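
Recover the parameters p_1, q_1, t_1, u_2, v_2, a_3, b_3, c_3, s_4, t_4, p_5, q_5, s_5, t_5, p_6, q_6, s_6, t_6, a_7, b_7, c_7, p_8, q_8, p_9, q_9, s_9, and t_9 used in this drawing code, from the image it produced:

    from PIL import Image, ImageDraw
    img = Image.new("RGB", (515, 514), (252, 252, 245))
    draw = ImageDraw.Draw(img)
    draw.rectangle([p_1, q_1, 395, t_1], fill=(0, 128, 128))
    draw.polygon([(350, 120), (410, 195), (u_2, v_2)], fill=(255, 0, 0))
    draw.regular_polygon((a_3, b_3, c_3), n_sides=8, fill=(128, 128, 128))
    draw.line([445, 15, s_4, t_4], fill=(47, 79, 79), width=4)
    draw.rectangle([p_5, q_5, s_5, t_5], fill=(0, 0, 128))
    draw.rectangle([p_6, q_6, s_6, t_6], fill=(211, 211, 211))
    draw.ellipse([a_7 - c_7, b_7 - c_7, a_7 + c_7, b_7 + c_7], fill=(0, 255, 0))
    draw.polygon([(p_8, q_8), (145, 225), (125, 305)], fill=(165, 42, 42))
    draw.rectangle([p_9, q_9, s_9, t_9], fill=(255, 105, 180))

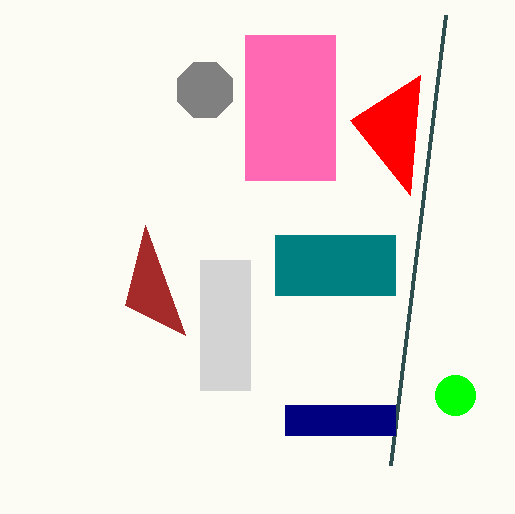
p_1 = 275; q_1 = 235; t_1 = 295; u_2 = 420; v_2 = 75; a_3 = 205; b_3 = 90; c_3 = 30; s_4 = 390; t_4 = 465; p_5 = 285; q_5 = 405; s_5 = 395; t_5 = 435; p_6 = 200; q_6 = 260; s_6 = 250; t_6 = 390; a_7 = 455; b_7 = 395; c_7 = 20; p_8 = 185; q_8 = 335; p_9 = 245; q_9 = 35; s_9 = 335; t_9 = 180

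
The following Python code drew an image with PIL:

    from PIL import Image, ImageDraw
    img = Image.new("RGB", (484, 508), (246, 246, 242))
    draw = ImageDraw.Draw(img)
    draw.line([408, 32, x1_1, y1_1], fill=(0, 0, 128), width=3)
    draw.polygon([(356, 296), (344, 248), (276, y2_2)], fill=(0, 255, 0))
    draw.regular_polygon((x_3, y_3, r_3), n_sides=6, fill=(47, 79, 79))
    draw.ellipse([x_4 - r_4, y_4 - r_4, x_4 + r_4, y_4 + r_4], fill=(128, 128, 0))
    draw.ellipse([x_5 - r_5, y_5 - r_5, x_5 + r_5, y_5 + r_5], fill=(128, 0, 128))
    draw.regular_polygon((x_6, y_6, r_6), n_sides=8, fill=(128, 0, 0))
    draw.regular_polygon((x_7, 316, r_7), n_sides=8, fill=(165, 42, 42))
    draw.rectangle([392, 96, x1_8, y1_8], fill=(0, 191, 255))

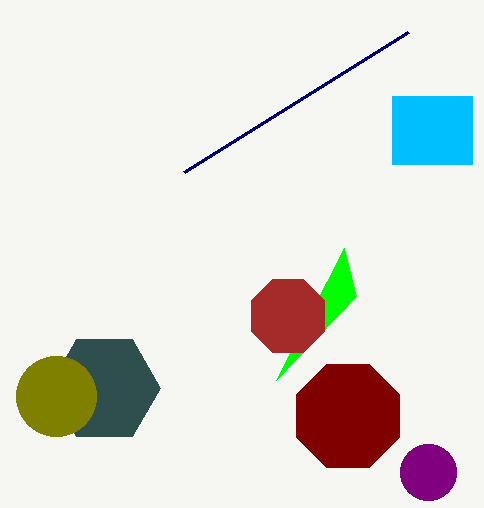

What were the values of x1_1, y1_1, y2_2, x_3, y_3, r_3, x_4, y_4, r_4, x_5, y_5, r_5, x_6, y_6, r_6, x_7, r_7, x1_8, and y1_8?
x1_1 = 184
y1_1 = 172
y2_2 = 380
x_3 = 104
y_3 = 388
r_3 = 56
x_4 = 56
y_4 = 396
r_4 = 40
x_5 = 428
y_5 = 472
r_5 = 28
x_6 = 348
y_6 = 416
r_6 = 56
x_7 = 288
r_7 = 40
x1_8 = 472
y1_8 = 164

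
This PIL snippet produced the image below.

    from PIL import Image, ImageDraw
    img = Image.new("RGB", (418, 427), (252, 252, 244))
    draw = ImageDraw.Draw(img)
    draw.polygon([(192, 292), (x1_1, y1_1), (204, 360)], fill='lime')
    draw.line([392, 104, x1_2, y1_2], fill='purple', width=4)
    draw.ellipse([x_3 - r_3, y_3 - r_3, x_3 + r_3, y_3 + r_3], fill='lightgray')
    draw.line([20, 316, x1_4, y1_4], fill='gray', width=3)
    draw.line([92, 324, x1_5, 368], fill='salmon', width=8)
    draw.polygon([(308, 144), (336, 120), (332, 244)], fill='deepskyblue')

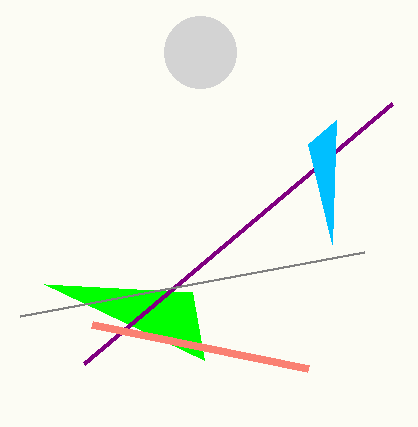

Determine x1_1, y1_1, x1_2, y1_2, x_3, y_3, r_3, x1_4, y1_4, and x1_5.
x1_1 = 44
y1_1 = 284
x1_2 = 84
y1_2 = 364
x_3 = 200
y_3 = 52
r_3 = 36
x1_4 = 364
y1_4 = 252
x1_5 = 308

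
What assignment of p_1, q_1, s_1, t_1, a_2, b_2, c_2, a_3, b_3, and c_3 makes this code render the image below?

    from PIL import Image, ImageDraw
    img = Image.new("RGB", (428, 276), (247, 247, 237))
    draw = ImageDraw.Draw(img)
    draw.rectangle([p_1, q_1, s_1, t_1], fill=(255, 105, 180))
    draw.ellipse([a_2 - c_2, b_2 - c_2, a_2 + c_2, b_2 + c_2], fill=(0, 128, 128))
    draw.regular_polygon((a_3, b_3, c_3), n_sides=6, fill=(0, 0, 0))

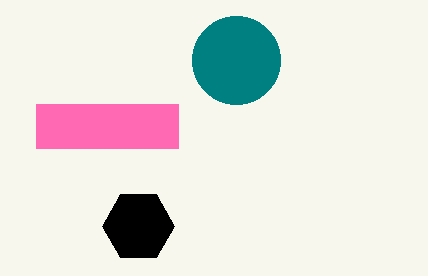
p_1 = 36, q_1 = 104, s_1 = 178, t_1 = 148, a_2 = 236, b_2 = 60, c_2 = 44, a_3 = 138, b_3 = 226, c_3 = 36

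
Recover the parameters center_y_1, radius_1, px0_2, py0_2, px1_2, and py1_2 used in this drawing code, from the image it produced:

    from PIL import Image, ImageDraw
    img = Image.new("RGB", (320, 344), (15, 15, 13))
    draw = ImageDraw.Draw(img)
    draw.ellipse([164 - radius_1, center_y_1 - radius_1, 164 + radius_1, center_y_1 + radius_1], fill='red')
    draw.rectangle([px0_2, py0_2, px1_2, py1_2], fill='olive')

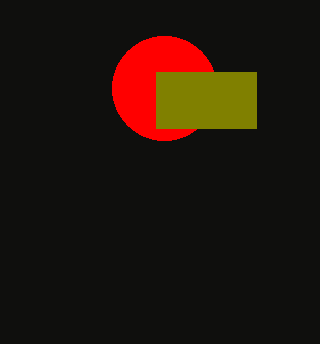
center_y_1 = 88; radius_1 = 52; px0_2 = 156; py0_2 = 72; px1_2 = 256; py1_2 = 128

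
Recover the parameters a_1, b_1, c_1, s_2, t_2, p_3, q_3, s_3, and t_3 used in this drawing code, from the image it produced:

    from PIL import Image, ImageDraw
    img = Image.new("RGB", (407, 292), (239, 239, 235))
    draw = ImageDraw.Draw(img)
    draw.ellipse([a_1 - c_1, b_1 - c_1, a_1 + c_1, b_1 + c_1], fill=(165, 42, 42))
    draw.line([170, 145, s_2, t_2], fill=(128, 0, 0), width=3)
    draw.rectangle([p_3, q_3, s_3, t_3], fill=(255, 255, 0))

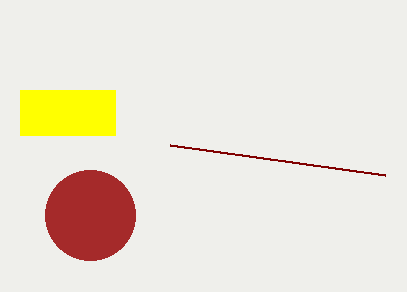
a_1 = 90
b_1 = 215
c_1 = 45
s_2 = 385
t_2 = 175
p_3 = 20
q_3 = 90
s_3 = 115
t_3 = 135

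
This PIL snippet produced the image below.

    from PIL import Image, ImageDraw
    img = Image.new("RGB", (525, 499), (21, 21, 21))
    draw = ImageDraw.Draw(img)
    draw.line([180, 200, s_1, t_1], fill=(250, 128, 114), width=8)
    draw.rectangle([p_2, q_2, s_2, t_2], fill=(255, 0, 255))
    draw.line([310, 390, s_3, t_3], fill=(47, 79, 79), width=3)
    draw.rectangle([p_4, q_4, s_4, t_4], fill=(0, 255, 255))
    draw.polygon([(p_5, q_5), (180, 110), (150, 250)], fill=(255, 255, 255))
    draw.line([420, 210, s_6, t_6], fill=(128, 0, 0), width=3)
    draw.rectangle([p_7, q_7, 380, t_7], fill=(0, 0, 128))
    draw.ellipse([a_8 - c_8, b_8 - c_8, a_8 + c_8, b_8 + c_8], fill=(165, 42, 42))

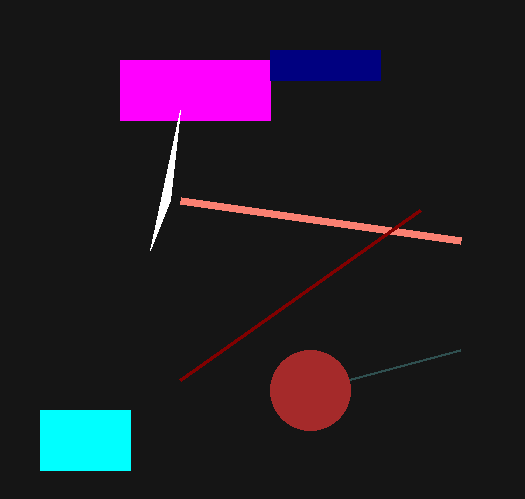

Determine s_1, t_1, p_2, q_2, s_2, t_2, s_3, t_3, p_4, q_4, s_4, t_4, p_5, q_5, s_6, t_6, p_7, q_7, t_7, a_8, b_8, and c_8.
s_1 = 460
t_1 = 240
p_2 = 120
q_2 = 60
s_2 = 270
t_2 = 120
s_3 = 460
t_3 = 350
p_4 = 40
q_4 = 410
s_4 = 130
t_4 = 470
p_5 = 170
q_5 = 200
s_6 = 180
t_6 = 380
p_7 = 270
q_7 = 50
t_7 = 80
a_8 = 310
b_8 = 390
c_8 = 40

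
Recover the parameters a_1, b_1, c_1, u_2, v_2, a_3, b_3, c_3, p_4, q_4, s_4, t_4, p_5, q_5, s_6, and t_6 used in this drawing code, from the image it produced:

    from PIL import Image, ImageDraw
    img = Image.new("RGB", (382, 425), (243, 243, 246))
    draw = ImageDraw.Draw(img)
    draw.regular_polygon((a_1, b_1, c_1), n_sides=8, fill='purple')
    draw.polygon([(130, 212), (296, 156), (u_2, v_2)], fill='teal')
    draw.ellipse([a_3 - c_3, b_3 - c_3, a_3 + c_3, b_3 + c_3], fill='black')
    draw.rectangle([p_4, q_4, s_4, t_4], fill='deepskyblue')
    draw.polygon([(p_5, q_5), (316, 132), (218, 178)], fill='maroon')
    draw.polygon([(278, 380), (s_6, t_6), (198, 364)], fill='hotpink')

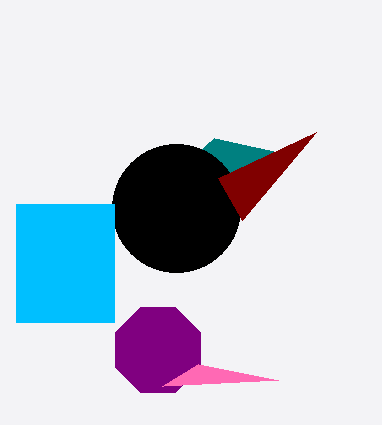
a_1 = 158
b_1 = 350
c_1 = 46
u_2 = 214
v_2 = 138
a_3 = 176
b_3 = 208
c_3 = 64
p_4 = 16
q_4 = 204
s_4 = 114
t_4 = 322
p_5 = 242
q_5 = 220
s_6 = 162
t_6 = 386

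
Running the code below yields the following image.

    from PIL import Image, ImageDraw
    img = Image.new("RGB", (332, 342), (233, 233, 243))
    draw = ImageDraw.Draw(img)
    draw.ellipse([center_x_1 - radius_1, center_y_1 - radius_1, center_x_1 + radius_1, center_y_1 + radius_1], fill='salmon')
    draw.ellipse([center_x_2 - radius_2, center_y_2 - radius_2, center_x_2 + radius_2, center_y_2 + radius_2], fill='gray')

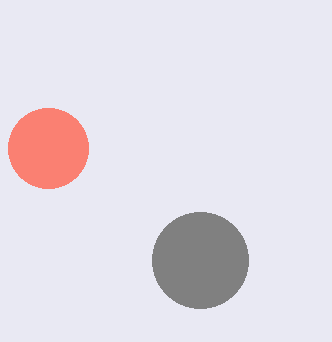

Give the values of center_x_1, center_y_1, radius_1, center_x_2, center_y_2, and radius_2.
center_x_1 = 48
center_y_1 = 148
radius_1 = 40
center_x_2 = 200
center_y_2 = 260
radius_2 = 48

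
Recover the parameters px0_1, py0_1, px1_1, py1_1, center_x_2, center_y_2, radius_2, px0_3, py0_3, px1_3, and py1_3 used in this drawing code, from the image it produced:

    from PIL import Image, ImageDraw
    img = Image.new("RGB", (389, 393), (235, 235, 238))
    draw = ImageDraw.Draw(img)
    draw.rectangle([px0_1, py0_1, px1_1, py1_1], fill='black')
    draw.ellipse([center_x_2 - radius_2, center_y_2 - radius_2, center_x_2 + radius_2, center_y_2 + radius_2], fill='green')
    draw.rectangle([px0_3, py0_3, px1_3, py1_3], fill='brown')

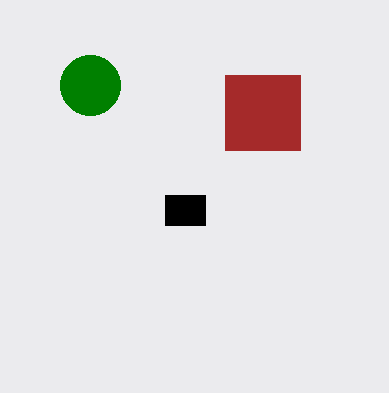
px0_1 = 165
py0_1 = 195
px1_1 = 205
py1_1 = 225
center_x_2 = 90
center_y_2 = 85
radius_2 = 30
px0_3 = 225
py0_3 = 75
px1_3 = 300
py1_3 = 150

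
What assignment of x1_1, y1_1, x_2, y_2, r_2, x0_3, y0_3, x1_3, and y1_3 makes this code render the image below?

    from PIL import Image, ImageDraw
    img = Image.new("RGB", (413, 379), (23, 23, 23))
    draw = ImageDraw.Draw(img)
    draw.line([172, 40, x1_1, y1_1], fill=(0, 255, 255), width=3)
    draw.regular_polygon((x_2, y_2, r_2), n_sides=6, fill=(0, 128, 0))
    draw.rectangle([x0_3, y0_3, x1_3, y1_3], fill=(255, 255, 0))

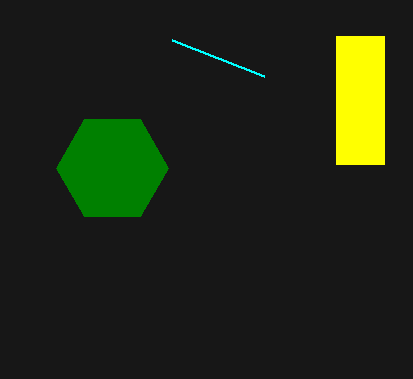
x1_1 = 264, y1_1 = 76, x_2 = 112, y_2 = 168, r_2 = 56, x0_3 = 336, y0_3 = 36, x1_3 = 384, y1_3 = 164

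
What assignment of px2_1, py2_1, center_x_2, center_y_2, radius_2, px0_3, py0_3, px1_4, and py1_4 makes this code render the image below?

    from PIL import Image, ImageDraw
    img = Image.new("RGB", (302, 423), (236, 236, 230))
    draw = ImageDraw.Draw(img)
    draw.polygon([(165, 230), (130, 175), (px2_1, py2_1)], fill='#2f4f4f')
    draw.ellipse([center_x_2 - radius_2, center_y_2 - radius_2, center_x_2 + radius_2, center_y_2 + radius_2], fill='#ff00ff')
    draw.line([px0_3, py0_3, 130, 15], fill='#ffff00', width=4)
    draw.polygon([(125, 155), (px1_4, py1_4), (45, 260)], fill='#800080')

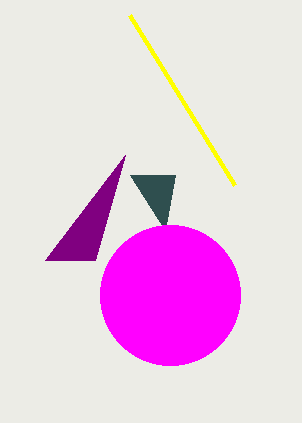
px2_1 = 175
py2_1 = 175
center_x_2 = 170
center_y_2 = 295
radius_2 = 70
px0_3 = 235
py0_3 = 185
px1_4 = 95
py1_4 = 260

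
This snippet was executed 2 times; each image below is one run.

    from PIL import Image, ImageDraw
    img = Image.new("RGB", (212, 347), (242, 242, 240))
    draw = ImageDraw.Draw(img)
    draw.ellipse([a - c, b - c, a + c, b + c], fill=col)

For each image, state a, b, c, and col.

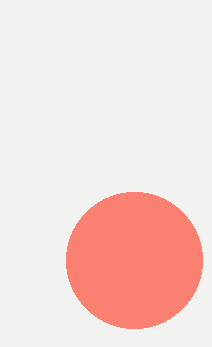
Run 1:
a = 134
b = 260
c = 68
col = 'salmon'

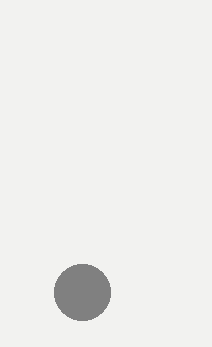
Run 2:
a = 82
b = 292
c = 28
col = 'gray'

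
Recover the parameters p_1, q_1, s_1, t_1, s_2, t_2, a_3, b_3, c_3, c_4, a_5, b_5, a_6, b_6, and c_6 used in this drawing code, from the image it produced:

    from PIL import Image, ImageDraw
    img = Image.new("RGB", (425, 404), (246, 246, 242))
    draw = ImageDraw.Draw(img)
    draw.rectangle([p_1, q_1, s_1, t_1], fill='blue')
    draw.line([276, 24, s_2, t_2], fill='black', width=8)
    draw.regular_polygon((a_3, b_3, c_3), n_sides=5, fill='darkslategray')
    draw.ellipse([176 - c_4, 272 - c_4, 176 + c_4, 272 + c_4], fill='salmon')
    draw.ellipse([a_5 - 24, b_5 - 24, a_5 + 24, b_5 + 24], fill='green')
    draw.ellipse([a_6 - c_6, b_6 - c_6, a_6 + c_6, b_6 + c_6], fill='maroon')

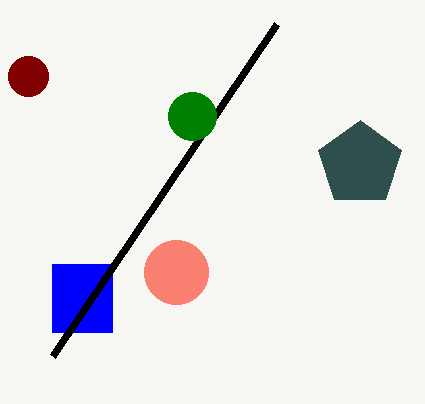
p_1 = 52; q_1 = 264; s_1 = 112; t_1 = 332; s_2 = 52; t_2 = 356; a_3 = 360; b_3 = 164; c_3 = 44; c_4 = 32; a_5 = 192; b_5 = 116; a_6 = 28; b_6 = 76; c_6 = 20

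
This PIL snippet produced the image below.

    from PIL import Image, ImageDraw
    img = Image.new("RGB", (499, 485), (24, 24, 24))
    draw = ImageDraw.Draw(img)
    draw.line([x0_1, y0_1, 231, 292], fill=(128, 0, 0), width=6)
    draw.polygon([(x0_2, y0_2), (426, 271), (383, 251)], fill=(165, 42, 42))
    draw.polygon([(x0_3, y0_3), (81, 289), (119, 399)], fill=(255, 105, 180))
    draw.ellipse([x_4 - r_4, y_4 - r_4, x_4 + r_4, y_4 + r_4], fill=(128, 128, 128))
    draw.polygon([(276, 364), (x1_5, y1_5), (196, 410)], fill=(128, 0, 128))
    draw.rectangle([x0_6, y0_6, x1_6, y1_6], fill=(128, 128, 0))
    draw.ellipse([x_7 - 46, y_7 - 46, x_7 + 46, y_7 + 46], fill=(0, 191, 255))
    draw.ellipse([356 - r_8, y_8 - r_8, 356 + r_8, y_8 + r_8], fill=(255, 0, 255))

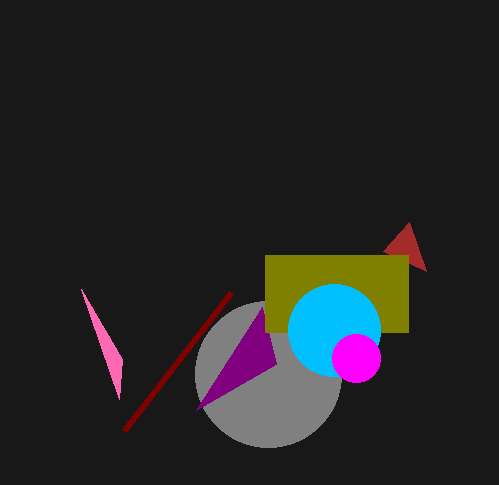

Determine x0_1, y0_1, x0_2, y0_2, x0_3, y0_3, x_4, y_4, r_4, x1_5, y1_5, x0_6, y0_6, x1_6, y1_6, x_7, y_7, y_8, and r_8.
x0_1 = 124; y0_1 = 430; x0_2 = 409; y0_2 = 222; x0_3 = 122; y0_3 = 359; x_4 = 268; y_4 = 374; r_4 = 73; x1_5 = 262; y1_5 = 307; x0_6 = 265; y0_6 = 255; x1_6 = 408; y1_6 = 332; x_7 = 334; y_7 = 330; y_8 = 358; r_8 = 24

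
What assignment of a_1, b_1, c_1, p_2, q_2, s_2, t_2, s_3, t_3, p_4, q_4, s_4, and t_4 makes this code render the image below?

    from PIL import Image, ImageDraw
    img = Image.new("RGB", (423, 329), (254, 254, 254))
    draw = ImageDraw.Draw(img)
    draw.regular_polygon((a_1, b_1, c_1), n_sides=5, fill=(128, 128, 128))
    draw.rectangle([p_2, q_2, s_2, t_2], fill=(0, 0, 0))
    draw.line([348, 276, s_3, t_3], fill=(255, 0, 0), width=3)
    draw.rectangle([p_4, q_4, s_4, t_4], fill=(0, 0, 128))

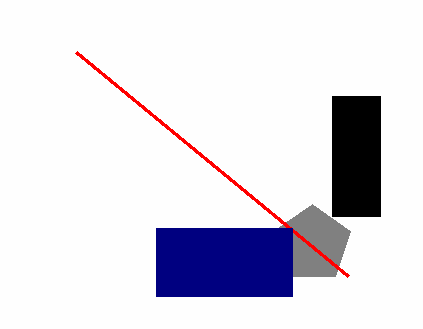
a_1 = 312, b_1 = 244, c_1 = 40, p_2 = 332, q_2 = 96, s_2 = 380, t_2 = 216, s_3 = 76, t_3 = 52, p_4 = 156, q_4 = 228, s_4 = 292, t_4 = 296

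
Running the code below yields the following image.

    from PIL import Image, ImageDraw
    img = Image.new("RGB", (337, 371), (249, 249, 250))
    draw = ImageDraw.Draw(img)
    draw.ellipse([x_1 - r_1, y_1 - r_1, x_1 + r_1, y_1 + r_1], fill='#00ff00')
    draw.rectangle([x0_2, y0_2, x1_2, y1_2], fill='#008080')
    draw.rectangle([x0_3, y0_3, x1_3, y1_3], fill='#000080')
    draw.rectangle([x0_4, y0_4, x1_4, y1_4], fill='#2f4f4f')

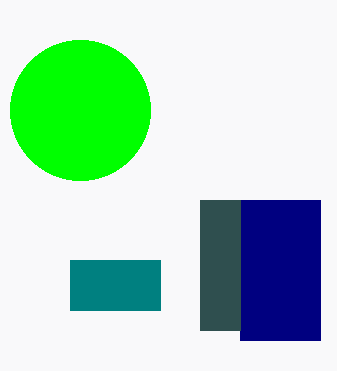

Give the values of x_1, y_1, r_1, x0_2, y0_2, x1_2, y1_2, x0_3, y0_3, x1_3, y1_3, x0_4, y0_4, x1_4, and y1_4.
x_1 = 80
y_1 = 110
r_1 = 70
x0_2 = 70
y0_2 = 260
x1_2 = 160
y1_2 = 310
x0_3 = 240
y0_3 = 200
x1_3 = 320
y1_3 = 340
x0_4 = 200
y0_4 = 200
x1_4 = 240
y1_4 = 330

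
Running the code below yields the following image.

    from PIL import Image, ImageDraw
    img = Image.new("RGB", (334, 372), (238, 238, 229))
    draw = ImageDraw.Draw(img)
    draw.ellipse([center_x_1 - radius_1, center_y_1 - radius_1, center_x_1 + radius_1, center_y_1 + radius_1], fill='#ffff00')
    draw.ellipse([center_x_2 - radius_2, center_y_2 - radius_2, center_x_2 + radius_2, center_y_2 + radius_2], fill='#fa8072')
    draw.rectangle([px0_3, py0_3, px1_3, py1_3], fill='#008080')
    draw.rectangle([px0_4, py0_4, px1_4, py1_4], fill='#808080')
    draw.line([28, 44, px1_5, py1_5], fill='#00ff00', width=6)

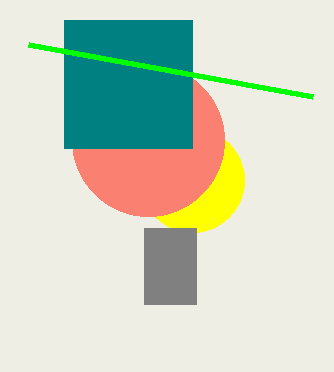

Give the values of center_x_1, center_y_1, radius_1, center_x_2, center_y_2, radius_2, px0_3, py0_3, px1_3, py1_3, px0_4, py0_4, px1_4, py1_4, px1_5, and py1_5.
center_x_1 = 192
center_y_1 = 180
radius_1 = 52
center_x_2 = 148
center_y_2 = 140
radius_2 = 76
px0_3 = 64
py0_3 = 20
px1_3 = 192
py1_3 = 148
px0_4 = 144
py0_4 = 228
px1_4 = 196
py1_4 = 304
px1_5 = 312
py1_5 = 96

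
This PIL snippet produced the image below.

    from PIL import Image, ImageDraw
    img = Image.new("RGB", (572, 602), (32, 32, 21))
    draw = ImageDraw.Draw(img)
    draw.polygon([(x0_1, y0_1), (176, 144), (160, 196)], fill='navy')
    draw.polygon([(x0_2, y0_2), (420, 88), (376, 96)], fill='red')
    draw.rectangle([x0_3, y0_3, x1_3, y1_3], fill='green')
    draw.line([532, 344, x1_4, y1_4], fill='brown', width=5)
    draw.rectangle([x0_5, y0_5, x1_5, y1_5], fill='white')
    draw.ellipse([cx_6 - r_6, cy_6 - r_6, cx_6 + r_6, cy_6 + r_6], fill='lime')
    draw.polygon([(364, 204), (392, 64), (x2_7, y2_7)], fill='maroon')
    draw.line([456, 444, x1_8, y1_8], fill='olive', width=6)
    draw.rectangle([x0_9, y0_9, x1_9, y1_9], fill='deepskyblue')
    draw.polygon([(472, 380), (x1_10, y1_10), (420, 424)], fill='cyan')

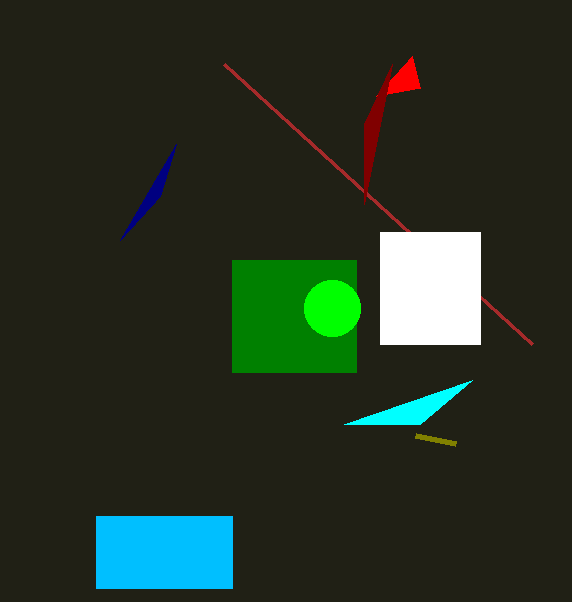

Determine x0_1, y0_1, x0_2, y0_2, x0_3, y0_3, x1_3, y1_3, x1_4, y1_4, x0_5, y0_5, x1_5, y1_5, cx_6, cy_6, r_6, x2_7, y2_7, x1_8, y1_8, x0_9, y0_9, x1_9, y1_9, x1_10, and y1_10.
x0_1 = 120, y0_1 = 240, x0_2 = 412, y0_2 = 56, x0_3 = 232, y0_3 = 260, x1_3 = 356, y1_3 = 372, x1_4 = 224, y1_4 = 64, x0_5 = 380, y0_5 = 232, x1_5 = 480, y1_5 = 344, cx_6 = 332, cy_6 = 308, r_6 = 28, x2_7 = 364, y2_7 = 124, x1_8 = 416, y1_8 = 436, x0_9 = 96, y0_9 = 516, x1_9 = 232, y1_9 = 588, x1_10 = 344, y1_10 = 424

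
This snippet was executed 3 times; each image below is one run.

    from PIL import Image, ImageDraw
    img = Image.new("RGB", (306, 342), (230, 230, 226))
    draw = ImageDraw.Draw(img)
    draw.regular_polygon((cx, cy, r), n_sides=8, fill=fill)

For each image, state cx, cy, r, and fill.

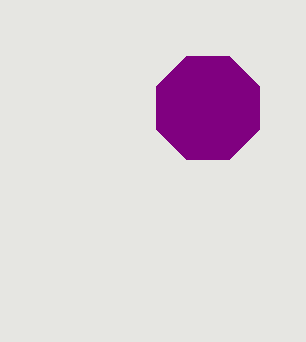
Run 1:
cx = 208, cy = 108, r = 56, fill = 'purple'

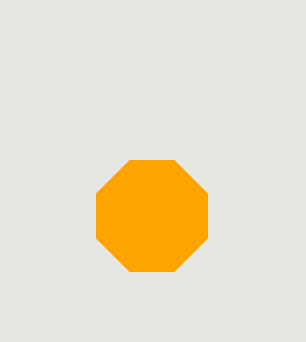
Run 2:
cx = 152
cy = 216
r = 60
fill = 'orange'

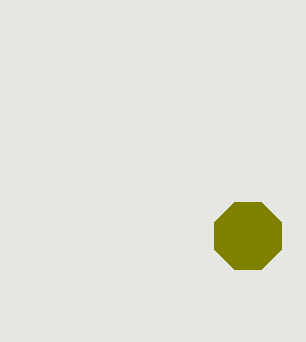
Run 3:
cx = 248, cy = 236, r = 36, fill = 'olive'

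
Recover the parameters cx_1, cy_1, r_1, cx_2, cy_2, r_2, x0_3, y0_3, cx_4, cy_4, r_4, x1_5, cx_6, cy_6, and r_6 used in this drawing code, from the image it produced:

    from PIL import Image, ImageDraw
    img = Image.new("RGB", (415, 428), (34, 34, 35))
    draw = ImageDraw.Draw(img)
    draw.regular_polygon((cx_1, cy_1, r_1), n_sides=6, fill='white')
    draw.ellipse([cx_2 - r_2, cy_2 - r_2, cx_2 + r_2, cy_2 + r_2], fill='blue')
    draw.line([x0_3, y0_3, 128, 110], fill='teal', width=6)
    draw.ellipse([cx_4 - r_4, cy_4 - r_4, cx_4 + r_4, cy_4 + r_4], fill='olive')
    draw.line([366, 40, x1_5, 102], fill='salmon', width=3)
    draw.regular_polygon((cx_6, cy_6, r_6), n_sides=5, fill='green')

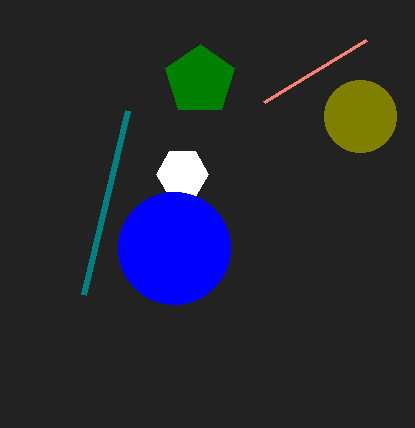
cx_1 = 182, cy_1 = 174, r_1 = 26, cx_2 = 174, cy_2 = 248, r_2 = 56, x0_3 = 84, y0_3 = 294, cx_4 = 360, cy_4 = 116, r_4 = 36, x1_5 = 264, cx_6 = 200, cy_6 = 80, r_6 = 36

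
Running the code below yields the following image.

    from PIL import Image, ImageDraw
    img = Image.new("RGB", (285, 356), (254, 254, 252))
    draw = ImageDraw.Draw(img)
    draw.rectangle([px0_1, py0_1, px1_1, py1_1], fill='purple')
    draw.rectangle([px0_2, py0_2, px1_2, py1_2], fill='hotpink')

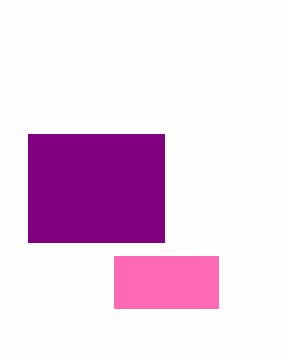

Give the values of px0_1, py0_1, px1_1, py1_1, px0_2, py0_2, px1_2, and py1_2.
px0_1 = 28, py0_1 = 134, px1_1 = 164, py1_1 = 242, px0_2 = 114, py0_2 = 256, px1_2 = 218, py1_2 = 308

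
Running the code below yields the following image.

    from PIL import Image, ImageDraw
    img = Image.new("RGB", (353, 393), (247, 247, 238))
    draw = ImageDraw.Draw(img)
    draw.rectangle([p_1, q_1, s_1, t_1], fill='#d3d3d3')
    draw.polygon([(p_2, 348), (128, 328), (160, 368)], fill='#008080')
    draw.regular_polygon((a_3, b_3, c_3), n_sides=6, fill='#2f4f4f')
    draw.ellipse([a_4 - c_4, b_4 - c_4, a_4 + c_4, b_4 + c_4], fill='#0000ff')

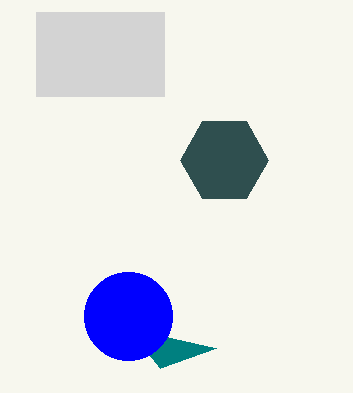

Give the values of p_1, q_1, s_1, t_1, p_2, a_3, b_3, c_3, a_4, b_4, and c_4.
p_1 = 36, q_1 = 12, s_1 = 164, t_1 = 96, p_2 = 216, a_3 = 224, b_3 = 160, c_3 = 44, a_4 = 128, b_4 = 316, c_4 = 44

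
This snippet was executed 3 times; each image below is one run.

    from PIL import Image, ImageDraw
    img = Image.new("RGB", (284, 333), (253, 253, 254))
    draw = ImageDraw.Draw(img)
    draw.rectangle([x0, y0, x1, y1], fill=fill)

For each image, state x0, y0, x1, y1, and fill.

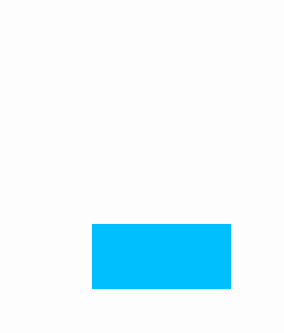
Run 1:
x0 = 92; y0 = 224; x1 = 230; y1 = 288; fill = 'deepskyblue'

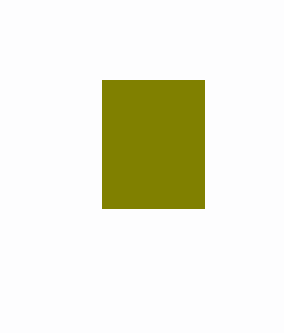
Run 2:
x0 = 102
y0 = 80
x1 = 204
y1 = 208
fill = 'olive'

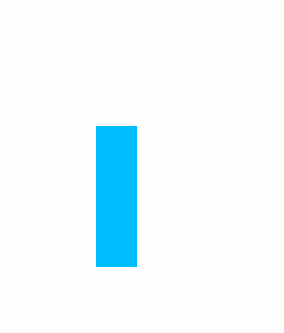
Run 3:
x0 = 96
y0 = 126
x1 = 136
y1 = 266
fill = 'deepskyblue'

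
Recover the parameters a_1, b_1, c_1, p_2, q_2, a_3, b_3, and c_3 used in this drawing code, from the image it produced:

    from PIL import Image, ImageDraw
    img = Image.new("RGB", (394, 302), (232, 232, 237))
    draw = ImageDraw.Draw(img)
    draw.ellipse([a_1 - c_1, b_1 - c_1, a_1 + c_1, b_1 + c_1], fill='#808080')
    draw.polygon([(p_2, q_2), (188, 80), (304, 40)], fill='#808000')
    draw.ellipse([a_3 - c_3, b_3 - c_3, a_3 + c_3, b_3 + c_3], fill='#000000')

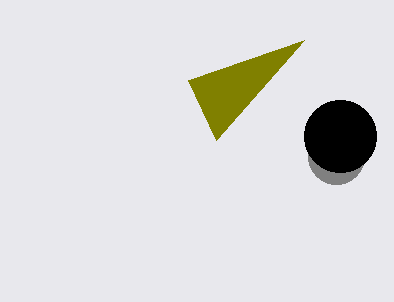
a_1 = 336
b_1 = 156
c_1 = 28
p_2 = 216
q_2 = 140
a_3 = 340
b_3 = 136
c_3 = 36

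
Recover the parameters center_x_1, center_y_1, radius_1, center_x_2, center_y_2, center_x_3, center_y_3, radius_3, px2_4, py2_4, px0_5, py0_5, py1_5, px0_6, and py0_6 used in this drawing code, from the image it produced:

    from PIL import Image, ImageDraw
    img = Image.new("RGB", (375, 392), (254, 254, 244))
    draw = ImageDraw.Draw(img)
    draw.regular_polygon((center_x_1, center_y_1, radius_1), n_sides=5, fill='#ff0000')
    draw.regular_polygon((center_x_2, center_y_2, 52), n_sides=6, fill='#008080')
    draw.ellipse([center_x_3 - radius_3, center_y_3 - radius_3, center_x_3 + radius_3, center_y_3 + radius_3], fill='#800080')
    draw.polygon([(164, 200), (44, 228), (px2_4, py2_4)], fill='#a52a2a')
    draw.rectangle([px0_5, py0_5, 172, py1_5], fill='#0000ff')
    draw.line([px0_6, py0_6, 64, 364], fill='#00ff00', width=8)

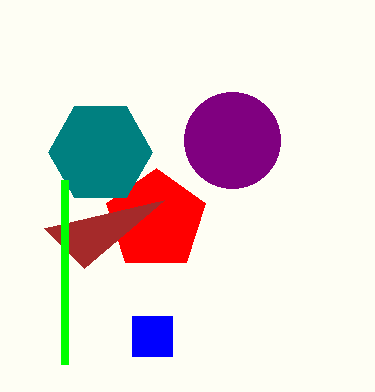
center_x_1 = 156; center_y_1 = 220; radius_1 = 52; center_x_2 = 100; center_y_2 = 152; center_x_3 = 232; center_y_3 = 140; radius_3 = 48; px2_4 = 84; py2_4 = 268; px0_5 = 132; py0_5 = 316; py1_5 = 356; px0_6 = 64; py0_6 = 180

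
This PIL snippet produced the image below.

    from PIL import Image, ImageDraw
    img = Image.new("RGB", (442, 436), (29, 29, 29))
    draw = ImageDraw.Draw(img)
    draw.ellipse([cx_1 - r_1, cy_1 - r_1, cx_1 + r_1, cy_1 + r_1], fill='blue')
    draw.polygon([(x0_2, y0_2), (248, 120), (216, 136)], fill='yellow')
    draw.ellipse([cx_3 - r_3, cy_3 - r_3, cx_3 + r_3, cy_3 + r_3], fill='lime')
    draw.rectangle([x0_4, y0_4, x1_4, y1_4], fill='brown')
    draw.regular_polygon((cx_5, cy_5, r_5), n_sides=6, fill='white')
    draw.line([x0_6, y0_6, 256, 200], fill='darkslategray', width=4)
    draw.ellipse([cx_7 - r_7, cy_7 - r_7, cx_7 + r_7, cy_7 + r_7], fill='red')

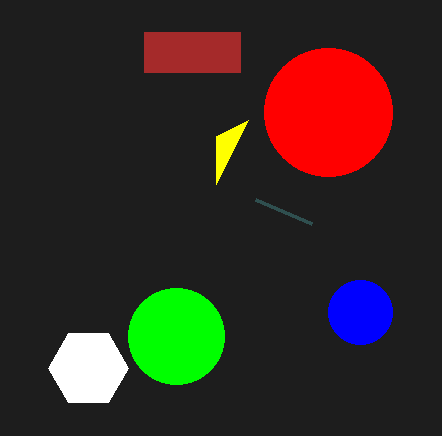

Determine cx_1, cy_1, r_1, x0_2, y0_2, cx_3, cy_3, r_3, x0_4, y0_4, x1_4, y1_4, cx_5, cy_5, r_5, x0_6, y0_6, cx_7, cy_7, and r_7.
cx_1 = 360; cy_1 = 312; r_1 = 32; x0_2 = 216; y0_2 = 184; cx_3 = 176; cy_3 = 336; r_3 = 48; x0_4 = 144; y0_4 = 32; x1_4 = 240; y1_4 = 72; cx_5 = 88; cy_5 = 368; r_5 = 40; x0_6 = 312; y0_6 = 224; cx_7 = 328; cy_7 = 112; r_7 = 64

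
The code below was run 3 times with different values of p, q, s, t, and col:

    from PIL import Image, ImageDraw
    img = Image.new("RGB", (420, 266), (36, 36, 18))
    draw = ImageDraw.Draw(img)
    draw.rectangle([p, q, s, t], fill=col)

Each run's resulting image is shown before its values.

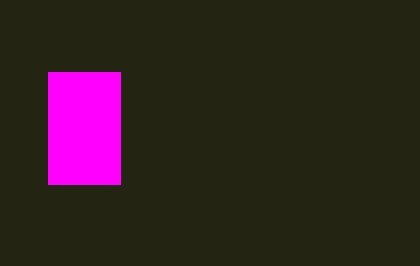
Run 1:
p = 48, q = 72, s = 120, t = 184, col = 'magenta'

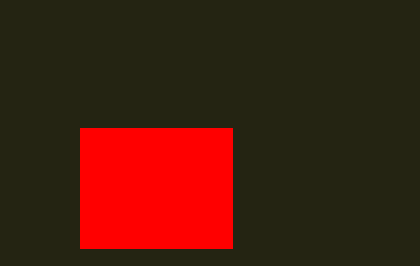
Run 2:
p = 80; q = 128; s = 232; t = 248; col = 'red'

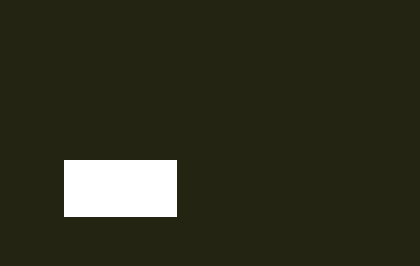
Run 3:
p = 64, q = 160, s = 176, t = 216, col = 'white'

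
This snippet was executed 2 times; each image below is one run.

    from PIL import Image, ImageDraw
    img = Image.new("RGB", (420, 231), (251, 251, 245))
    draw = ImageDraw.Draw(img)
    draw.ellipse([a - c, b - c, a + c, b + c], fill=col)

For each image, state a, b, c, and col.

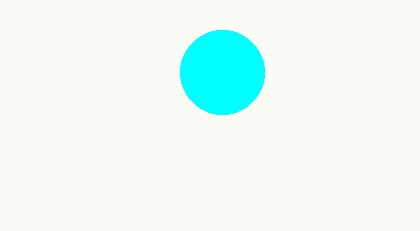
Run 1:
a = 222; b = 72; c = 42; col = 'cyan'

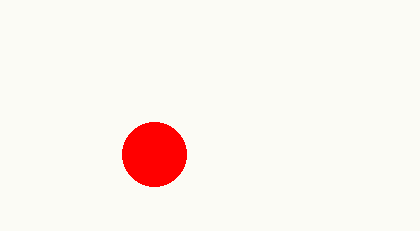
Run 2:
a = 154; b = 154; c = 32; col = 'red'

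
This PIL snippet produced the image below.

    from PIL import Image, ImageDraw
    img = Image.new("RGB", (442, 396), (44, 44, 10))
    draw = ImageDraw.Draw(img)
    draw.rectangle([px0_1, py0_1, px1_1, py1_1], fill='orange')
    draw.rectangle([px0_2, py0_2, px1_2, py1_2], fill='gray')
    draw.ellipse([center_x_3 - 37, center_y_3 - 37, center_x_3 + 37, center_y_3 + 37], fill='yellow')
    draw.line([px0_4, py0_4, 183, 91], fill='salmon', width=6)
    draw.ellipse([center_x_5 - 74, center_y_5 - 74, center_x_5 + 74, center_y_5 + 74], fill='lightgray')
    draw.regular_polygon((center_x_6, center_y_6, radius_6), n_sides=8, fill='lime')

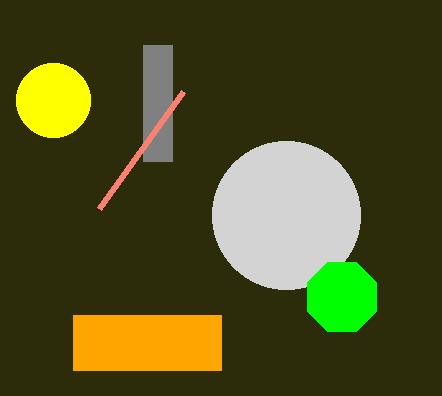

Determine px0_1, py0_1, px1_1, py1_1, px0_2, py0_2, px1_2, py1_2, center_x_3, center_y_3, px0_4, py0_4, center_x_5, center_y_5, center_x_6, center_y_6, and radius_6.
px0_1 = 73, py0_1 = 315, px1_1 = 221, py1_1 = 370, px0_2 = 143, py0_2 = 45, px1_2 = 172, py1_2 = 161, center_x_3 = 53, center_y_3 = 100, px0_4 = 99, py0_4 = 208, center_x_5 = 286, center_y_5 = 215, center_x_6 = 342, center_y_6 = 297, radius_6 = 37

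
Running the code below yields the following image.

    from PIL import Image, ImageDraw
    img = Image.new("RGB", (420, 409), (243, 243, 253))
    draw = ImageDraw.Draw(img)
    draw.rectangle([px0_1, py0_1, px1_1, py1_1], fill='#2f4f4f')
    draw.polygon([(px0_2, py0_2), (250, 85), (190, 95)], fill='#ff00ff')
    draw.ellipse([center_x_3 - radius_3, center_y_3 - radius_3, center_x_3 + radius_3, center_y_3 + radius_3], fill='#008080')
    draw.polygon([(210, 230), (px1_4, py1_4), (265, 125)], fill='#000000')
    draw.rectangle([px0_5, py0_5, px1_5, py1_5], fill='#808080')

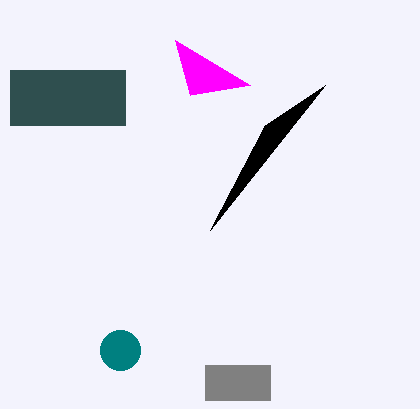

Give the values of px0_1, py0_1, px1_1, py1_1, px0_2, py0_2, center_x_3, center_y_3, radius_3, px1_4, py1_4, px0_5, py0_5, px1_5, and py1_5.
px0_1 = 10; py0_1 = 70; px1_1 = 125; py1_1 = 125; px0_2 = 175; py0_2 = 40; center_x_3 = 120; center_y_3 = 350; radius_3 = 20; px1_4 = 325; py1_4 = 85; px0_5 = 205; py0_5 = 365; px1_5 = 270; py1_5 = 400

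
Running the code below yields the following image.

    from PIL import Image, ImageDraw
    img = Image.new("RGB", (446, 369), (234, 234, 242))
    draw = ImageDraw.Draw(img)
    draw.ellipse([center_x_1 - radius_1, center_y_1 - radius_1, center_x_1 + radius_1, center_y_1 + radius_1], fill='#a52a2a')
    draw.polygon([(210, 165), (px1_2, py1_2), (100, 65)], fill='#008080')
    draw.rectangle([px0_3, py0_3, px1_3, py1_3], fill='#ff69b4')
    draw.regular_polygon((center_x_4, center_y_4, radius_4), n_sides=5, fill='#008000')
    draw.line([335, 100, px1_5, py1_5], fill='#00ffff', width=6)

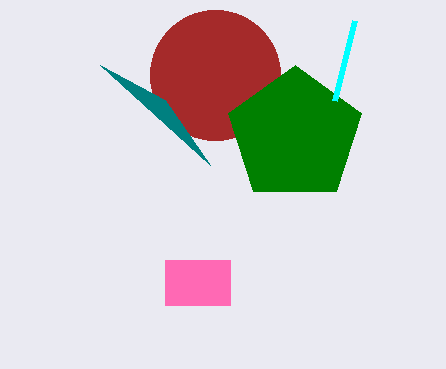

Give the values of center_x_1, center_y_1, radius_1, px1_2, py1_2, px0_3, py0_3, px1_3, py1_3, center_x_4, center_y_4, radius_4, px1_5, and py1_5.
center_x_1 = 215
center_y_1 = 75
radius_1 = 65
px1_2 = 165
py1_2 = 100
px0_3 = 165
py0_3 = 260
px1_3 = 230
py1_3 = 305
center_x_4 = 295
center_y_4 = 135
radius_4 = 70
px1_5 = 355
py1_5 = 20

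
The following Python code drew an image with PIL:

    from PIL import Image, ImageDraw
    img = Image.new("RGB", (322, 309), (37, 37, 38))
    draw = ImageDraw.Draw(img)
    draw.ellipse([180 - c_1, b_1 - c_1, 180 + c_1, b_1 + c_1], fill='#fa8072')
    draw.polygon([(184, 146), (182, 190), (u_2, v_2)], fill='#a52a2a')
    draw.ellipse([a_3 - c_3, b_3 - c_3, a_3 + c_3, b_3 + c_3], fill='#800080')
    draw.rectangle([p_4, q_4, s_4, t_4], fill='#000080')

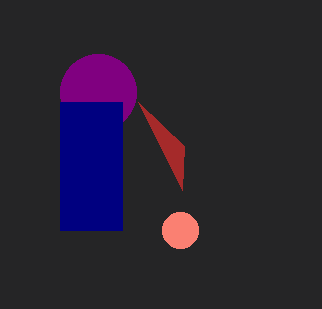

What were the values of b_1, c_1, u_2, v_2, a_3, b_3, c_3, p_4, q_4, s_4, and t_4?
b_1 = 230
c_1 = 18
u_2 = 138
v_2 = 102
a_3 = 98
b_3 = 92
c_3 = 38
p_4 = 60
q_4 = 102
s_4 = 122
t_4 = 230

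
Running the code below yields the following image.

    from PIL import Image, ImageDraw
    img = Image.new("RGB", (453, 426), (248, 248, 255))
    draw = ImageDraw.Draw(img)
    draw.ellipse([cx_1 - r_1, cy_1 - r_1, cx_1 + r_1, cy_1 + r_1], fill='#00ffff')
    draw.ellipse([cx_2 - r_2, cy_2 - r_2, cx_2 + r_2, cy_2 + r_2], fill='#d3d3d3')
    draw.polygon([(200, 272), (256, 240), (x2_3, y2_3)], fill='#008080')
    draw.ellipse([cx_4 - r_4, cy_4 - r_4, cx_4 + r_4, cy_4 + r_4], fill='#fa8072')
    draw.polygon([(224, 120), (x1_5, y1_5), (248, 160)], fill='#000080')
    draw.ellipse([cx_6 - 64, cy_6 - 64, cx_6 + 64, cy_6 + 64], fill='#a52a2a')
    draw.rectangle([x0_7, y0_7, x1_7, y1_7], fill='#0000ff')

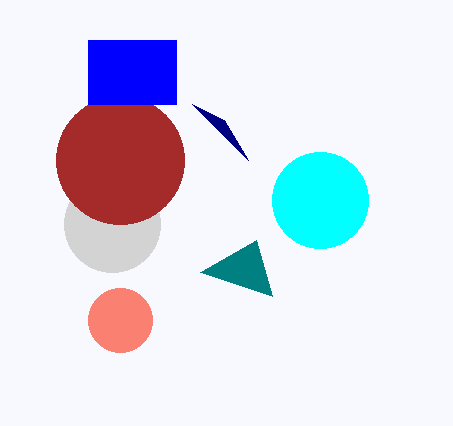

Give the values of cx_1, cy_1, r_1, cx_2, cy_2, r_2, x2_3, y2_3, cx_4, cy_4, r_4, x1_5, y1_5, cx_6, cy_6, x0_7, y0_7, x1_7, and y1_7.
cx_1 = 320, cy_1 = 200, r_1 = 48, cx_2 = 112, cy_2 = 224, r_2 = 48, x2_3 = 272, y2_3 = 296, cx_4 = 120, cy_4 = 320, r_4 = 32, x1_5 = 192, y1_5 = 104, cx_6 = 120, cy_6 = 160, x0_7 = 88, y0_7 = 40, x1_7 = 176, y1_7 = 104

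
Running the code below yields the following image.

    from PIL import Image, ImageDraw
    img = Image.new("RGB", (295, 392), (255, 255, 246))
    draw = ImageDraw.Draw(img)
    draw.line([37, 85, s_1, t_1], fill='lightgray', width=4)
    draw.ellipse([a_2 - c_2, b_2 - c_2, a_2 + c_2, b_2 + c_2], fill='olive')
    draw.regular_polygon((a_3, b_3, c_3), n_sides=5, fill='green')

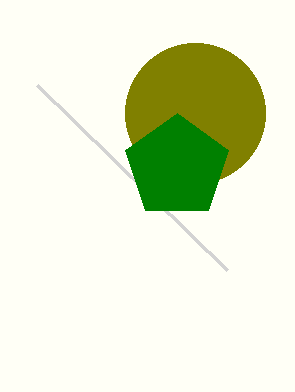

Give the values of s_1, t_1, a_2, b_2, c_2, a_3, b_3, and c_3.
s_1 = 227
t_1 = 270
a_2 = 195
b_2 = 113
c_2 = 70
a_3 = 177
b_3 = 167
c_3 = 54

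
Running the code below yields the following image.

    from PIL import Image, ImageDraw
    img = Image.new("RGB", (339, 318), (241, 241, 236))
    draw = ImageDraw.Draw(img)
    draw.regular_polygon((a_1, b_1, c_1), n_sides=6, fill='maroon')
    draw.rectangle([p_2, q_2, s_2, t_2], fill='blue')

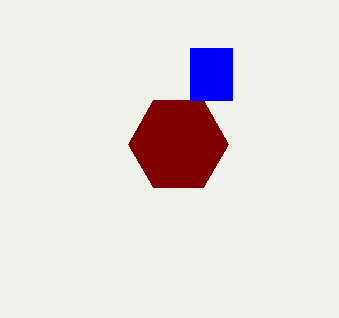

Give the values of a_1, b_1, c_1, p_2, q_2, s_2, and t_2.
a_1 = 178, b_1 = 144, c_1 = 50, p_2 = 190, q_2 = 48, s_2 = 232, t_2 = 100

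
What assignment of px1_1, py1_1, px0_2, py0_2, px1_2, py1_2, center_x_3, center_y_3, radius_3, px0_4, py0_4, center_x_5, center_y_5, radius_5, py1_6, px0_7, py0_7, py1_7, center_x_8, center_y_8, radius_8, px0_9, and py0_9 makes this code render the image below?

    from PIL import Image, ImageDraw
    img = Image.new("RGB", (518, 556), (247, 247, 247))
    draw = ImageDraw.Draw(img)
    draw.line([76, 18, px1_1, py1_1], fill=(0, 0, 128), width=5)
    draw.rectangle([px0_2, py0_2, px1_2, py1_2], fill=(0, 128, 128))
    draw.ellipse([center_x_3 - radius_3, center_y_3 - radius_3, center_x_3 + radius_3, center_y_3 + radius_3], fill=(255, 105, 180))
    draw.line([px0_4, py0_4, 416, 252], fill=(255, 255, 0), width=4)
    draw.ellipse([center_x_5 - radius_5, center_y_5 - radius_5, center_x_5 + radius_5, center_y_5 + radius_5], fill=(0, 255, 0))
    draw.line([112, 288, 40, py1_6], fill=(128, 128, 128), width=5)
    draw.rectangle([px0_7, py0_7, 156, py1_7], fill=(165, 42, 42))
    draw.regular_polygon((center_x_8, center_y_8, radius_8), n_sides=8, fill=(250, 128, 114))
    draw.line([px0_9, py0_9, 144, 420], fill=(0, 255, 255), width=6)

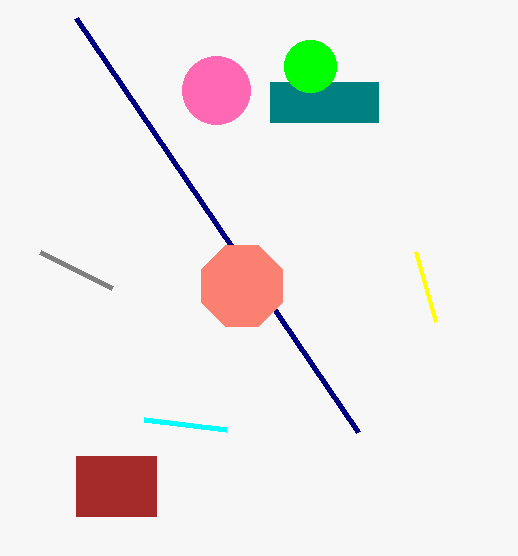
px1_1 = 358
py1_1 = 432
px0_2 = 270
py0_2 = 82
px1_2 = 378
py1_2 = 122
center_x_3 = 216
center_y_3 = 90
radius_3 = 34
px0_4 = 436
py0_4 = 322
center_x_5 = 310
center_y_5 = 66
radius_5 = 26
py1_6 = 252
px0_7 = 76
py0_7 = 456
py1_7 = 516
center_x_8 = 242
center_y_8 = 286
radius_8 = 44
px0_9 = 226
py0_9 = 430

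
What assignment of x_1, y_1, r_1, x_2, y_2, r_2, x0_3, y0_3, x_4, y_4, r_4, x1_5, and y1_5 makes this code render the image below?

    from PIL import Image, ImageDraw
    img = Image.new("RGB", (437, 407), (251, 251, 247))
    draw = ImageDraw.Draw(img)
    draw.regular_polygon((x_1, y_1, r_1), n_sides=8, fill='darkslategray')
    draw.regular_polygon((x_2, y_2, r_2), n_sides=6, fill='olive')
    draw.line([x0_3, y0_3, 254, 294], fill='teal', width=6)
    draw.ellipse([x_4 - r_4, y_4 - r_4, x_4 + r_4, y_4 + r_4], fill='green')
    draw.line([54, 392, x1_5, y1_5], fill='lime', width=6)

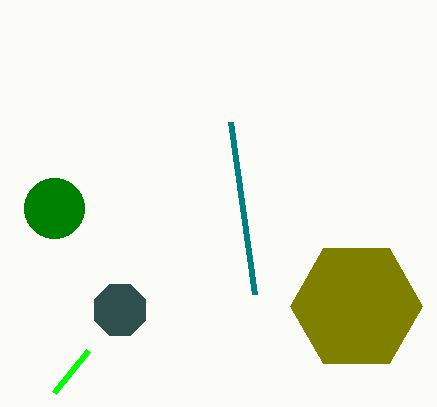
x_1 = 120; y_1 = 310; r_1 = 28; x_2 = 356; y_2 = 306; r_2 = 66; x0_3 = 230; y0_3 = 122; x_4 = 54; y_4 = 208; r_4 = 30; x1_5 = 88; y1_5 = 350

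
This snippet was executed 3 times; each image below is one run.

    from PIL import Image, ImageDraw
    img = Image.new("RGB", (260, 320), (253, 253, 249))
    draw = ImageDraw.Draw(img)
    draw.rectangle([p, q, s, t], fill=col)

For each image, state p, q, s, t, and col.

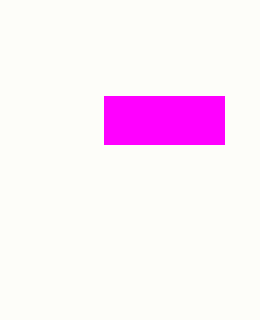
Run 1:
p = 104; q = 96; s = 224; t = 144; col = 'magenta'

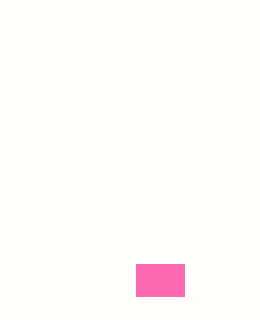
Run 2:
p = 136, q = 264, s = 184, t = 296, col = 'hotpink'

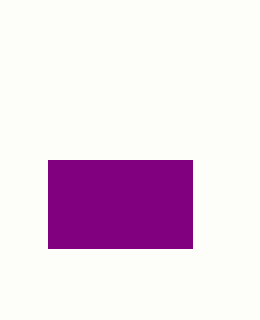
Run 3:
p = 48
q = 160
s = 192
t = 248
col = 'purple'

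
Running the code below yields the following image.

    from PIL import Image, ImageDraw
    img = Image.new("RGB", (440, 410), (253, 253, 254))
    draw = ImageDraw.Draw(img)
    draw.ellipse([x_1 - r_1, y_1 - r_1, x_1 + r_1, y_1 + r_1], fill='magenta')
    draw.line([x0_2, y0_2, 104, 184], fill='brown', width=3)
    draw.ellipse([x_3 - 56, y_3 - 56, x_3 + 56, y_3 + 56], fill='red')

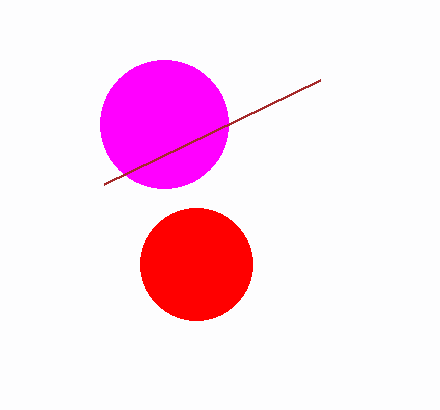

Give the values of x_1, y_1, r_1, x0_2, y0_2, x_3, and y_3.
x_1 = 164, y_1 = 124, r_1 = 64, x0_2 = 320, y0_2 = 80, x_3 = 196, y_3 = 264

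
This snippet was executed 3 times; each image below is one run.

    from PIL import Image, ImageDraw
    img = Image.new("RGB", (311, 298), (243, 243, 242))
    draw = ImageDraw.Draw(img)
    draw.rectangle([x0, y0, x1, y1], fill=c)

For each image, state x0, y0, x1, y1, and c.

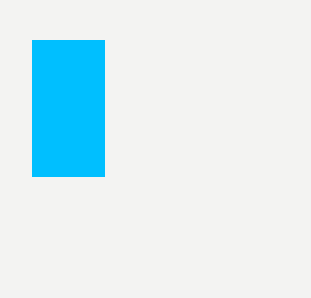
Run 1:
x0 = 32; y0 = 40; x1 = 104; y1 = 176; c = 'deepskyblue'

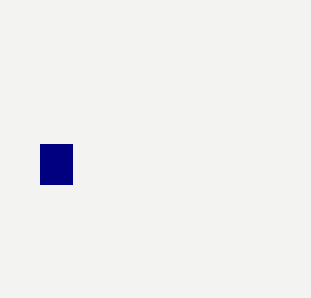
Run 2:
x0 = 40, y0 = 144, x1 = 72, y1 = 184, c = 'navy'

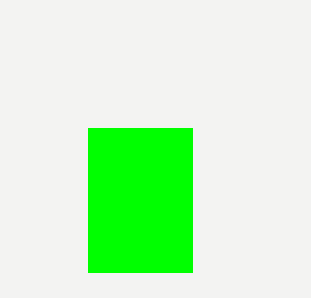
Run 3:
x0 = 88
y0 = 128
x1 = 192
y1 = 272
c = 'lime'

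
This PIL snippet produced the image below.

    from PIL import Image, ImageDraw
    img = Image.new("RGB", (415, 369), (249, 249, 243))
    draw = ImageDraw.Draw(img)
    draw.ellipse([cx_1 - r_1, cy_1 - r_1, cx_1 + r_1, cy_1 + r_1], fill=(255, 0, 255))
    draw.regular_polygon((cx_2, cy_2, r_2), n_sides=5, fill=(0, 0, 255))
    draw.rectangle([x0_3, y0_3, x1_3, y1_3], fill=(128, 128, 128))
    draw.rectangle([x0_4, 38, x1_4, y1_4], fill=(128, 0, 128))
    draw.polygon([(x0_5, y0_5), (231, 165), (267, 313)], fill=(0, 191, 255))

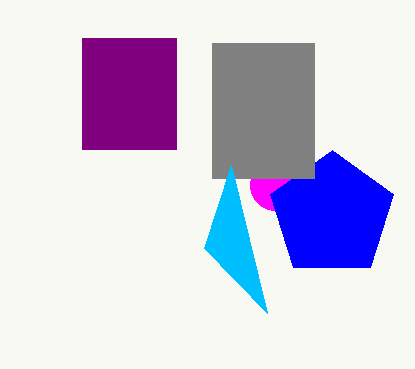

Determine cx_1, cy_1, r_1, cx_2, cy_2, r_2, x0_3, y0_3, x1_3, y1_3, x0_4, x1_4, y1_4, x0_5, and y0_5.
cx_1 = 275, cy_1 = 185, r_1 = 25, cx_2 = 332, cy_2 = 215, r_2 = 65, x0_3 = 212, y0_3 = 43, x1_3 = 314, y1_3 = 178, x0_4 = 82, x1_4 = 176, y1_4 = 149, x0_5 = 204, y0_5 = 248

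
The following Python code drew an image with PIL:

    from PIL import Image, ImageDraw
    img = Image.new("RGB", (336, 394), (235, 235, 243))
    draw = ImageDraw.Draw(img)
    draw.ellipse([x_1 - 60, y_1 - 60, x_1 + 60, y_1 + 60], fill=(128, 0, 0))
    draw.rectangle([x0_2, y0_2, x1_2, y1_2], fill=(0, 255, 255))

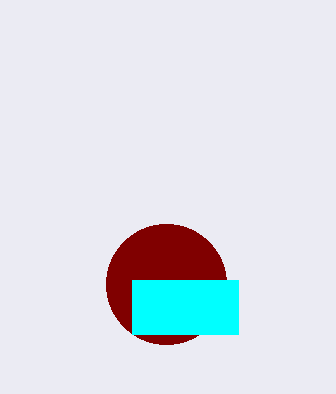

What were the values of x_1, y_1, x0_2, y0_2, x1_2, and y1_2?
x_1 = 166; y_1 = 284; x0_2 = 132; y0_2 = 280; x1_2 = 238; y1_2 = 334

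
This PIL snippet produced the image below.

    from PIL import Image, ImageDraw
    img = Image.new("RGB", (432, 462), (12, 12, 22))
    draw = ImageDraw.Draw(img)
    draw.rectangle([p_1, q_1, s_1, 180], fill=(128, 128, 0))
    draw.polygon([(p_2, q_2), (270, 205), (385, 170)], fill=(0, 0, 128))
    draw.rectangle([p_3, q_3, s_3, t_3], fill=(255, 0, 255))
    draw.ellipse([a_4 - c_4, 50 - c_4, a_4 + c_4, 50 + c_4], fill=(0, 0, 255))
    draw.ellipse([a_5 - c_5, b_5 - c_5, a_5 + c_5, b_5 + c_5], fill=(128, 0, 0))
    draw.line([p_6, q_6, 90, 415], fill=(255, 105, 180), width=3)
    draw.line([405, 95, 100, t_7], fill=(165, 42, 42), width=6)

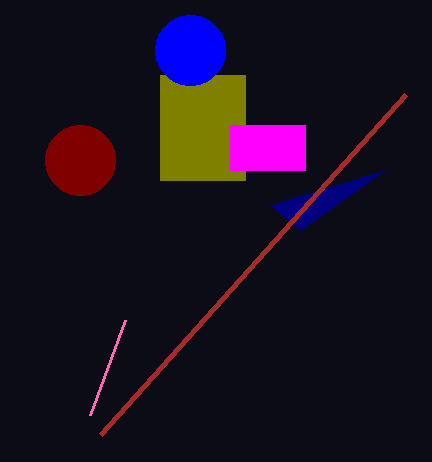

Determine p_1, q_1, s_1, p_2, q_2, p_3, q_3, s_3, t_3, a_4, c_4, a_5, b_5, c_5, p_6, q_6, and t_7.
p_1 = 160; q_1 = 75; s_1 = 245; p_2 = 300; q_2 = 230; p_3 = 230; q_3 = 125; s_3 = 305; t_3 = 170; a_4 = 190; c_4 = 35; a_5 = 80; b_5 = 160; c_5 = 35; p_6 = 125; q_6 = 320; t_7 = 435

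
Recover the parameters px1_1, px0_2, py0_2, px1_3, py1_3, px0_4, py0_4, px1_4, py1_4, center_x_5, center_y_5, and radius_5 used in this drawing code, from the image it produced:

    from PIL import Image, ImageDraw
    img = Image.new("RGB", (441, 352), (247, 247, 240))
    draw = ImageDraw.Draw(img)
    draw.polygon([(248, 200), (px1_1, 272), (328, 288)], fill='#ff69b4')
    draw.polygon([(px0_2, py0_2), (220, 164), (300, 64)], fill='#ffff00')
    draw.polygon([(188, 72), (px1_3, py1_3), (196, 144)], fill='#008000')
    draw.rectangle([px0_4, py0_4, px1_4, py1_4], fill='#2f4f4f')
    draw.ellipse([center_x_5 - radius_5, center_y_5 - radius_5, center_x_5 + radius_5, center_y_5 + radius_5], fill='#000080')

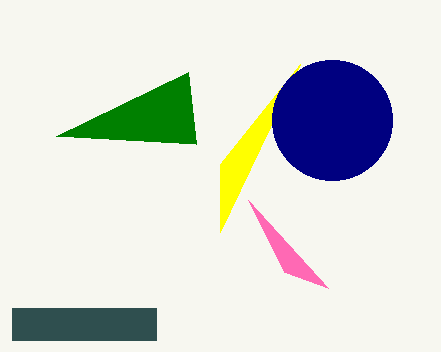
px1_1 = 284
px0_2 = 220
py0_2 = 232
px1_3 = 56
py1_3 = 136
px0_4 = 12
py0_4 = 308
px1_4 = 156
py1_4 = 340
center_x_5 = 332
center_y_5 = 120
radius_5 = 60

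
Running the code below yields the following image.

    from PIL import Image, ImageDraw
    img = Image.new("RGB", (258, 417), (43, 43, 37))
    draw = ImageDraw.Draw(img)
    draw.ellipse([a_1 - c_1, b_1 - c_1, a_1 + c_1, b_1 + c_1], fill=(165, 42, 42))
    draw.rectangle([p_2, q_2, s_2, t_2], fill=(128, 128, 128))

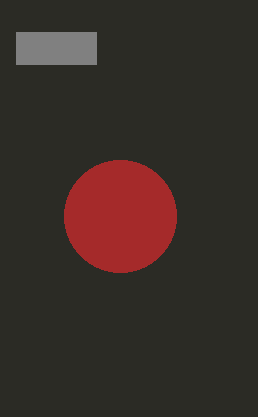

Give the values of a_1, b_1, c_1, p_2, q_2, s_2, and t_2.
a_1 = 120
b_1 = 216
c_1 = 56
p_2 = 16
q_2 = 32
s_2 = 96
t_2 = 64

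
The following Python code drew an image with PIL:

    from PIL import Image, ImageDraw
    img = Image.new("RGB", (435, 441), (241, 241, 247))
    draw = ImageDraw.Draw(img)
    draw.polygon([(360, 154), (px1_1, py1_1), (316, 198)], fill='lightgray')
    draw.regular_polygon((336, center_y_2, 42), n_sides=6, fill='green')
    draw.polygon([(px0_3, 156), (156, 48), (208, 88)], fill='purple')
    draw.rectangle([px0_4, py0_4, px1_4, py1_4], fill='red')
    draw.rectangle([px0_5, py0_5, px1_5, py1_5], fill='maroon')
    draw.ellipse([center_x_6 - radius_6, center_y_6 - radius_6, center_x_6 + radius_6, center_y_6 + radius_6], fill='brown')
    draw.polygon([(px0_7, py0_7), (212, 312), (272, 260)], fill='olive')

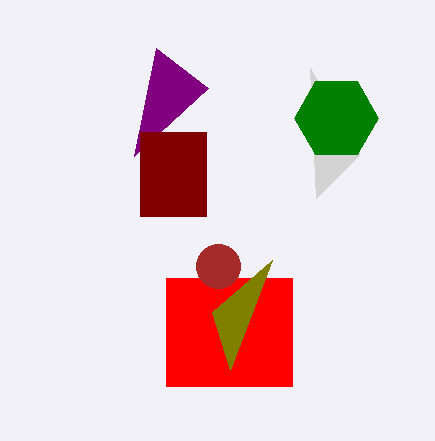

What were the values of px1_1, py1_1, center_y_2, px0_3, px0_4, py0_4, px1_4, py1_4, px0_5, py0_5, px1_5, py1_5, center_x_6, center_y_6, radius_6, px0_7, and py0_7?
px1_1 = 310, py1_1 = 68, center_y_2 = 118, px0_3 = 134, px0_4 = 166, py0_4 = 278, px1_4 = 292, py1_4 = 386, px0_5 = 140, py0_5 = 132, px1_5 = 206, py1_5 = 216, center_x_6 = 218, center_y_6 = 266, radius_6 = 22, px0_7 = 230, py0_7 = 370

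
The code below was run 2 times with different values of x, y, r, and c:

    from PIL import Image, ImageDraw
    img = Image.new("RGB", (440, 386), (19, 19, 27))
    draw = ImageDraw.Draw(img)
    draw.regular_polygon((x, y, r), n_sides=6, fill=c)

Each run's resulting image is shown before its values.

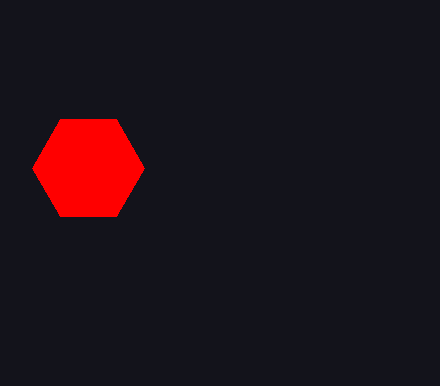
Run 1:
x = 88, y = 168, r = 56, c = 'red'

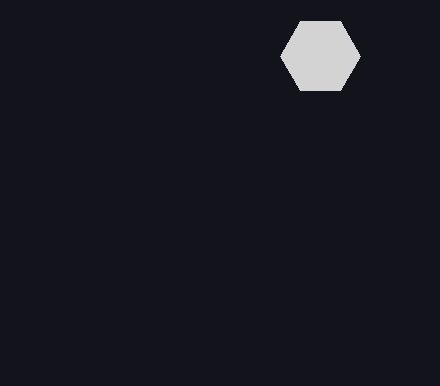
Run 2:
x = 320, y = 56, r = 40, c = 'lightgray'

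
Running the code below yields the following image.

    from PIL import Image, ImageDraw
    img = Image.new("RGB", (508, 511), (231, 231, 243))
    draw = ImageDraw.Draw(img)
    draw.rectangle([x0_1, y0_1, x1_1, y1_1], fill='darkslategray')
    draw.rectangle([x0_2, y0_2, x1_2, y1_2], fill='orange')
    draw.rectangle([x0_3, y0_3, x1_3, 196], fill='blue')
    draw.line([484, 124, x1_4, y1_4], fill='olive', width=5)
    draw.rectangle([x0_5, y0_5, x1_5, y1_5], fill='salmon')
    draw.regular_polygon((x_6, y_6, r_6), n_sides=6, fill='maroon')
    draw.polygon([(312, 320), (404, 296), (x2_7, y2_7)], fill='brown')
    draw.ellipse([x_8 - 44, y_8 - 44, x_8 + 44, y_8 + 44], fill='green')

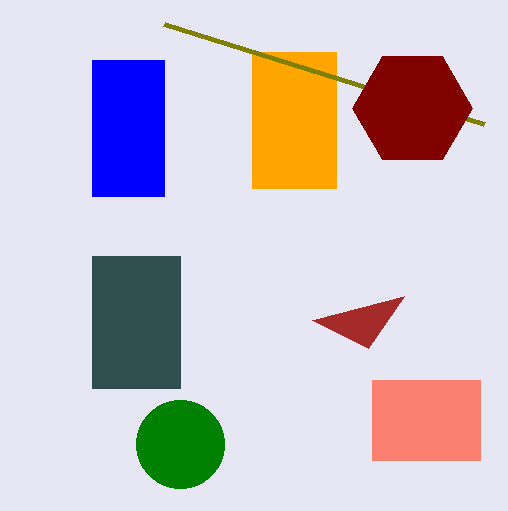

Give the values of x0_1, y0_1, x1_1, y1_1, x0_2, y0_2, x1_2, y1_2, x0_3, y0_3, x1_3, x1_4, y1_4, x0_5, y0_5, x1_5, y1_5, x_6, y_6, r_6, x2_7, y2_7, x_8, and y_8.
x0_1 = 92
y0_1 = 256
x1_1 = 180
y1_1 = 388
x0_2 = 252
y0_2 = 52
x1_2 = 336
y1_2 = 188
x0_3 = 92
y0_3 = 60
x1_3 = 164
x1_4 = 164
y1_4 = 24
x0_5 = 372
y0_5 = 380
x1_5 = 480
y1_5 = 460
x_6 = 412
y_6 = 108
r_6 = 60
x2_7 = 368
y2_7 = 348
x_8 = 180
y_8 = 444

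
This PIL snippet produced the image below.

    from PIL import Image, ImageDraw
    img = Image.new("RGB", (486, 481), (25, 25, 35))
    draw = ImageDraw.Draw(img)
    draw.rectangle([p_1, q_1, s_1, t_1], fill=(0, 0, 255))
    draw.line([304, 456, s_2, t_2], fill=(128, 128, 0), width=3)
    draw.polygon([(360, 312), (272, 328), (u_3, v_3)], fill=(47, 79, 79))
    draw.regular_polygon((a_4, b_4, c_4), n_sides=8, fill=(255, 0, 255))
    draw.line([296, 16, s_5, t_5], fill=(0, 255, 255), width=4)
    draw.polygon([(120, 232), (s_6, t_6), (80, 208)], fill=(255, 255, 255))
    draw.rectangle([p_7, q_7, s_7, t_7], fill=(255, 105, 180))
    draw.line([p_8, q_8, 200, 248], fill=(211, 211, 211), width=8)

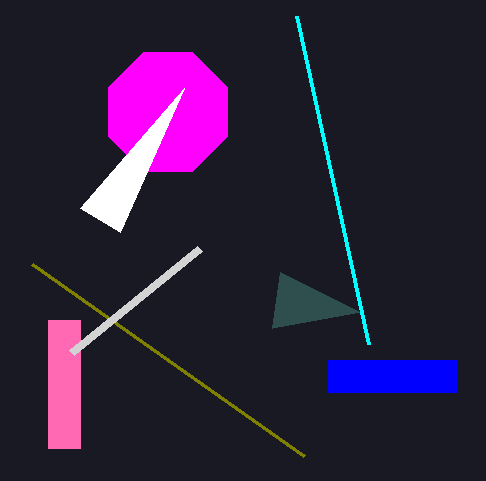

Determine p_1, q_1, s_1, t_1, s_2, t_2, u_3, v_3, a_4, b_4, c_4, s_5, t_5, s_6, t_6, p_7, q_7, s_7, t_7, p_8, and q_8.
p_1 = 328, q_1 = 360, s_1 = 456, t_1 = 392, s_2 = 32, t_2 = 264, u_3 = 280, v_3 = 272, a_4 = 168, b_4 = 112, c_4 = 64, s_5 = 368, t_5 = 344, s_6 = 184, t_6 = 88, p_7 = 48, q_7 = 320, s_7 = 80, t_7 = 448, p_8 = 72, q_8 = 352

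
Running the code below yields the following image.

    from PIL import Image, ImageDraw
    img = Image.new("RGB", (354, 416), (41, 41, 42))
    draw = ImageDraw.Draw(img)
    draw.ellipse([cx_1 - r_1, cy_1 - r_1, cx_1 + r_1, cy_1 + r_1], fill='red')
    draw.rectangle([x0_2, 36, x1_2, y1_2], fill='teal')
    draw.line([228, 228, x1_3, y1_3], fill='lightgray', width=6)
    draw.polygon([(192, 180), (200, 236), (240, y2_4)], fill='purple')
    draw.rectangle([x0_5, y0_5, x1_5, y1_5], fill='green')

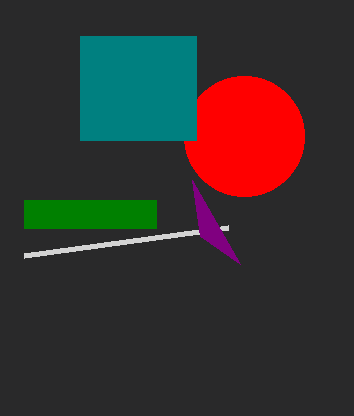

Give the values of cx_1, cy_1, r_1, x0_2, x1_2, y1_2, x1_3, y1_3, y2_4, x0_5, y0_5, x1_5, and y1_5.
cx_1 = 244; cy_1 = 136; r_1 = 60; x0_2 = 80; x1_2 = 196; y1_2 = 140; x1_3 = 24; y1_3 = 256; y2_4 = 264; x0_5 = 24; y0_5 = 200; x1_5 = 156; y1_5 = 228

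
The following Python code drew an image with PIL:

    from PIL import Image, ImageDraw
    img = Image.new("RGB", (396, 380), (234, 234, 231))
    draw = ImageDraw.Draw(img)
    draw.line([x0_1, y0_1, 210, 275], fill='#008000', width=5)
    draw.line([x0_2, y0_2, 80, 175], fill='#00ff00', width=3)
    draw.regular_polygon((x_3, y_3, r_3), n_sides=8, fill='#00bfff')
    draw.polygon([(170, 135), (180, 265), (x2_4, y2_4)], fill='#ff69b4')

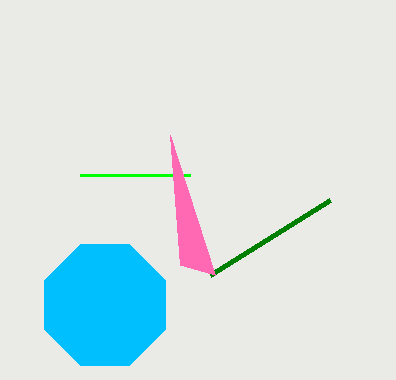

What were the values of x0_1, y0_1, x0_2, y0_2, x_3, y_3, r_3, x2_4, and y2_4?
x0_1 = 330, y0_1 = 200, x0_2 = 190, y0_2 = 175, x_3 = 105, y_3 = 305, r_3 = 65, x2_4 = 215, y2_4 = 275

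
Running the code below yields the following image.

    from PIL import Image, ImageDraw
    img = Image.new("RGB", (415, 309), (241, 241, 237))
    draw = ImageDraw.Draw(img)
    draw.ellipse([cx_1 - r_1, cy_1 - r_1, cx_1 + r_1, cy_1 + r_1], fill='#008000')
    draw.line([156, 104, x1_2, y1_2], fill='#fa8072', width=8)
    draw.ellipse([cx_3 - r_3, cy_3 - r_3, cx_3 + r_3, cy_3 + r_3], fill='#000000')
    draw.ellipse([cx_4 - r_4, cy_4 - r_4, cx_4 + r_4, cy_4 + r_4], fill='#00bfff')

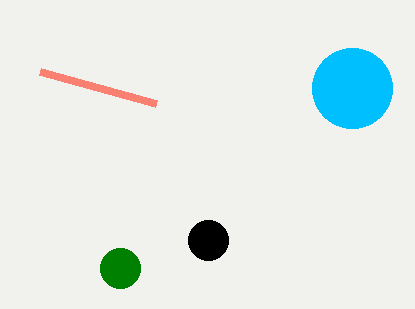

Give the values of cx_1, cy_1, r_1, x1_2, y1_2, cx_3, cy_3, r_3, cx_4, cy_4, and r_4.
cx_1 = 120, cy_1 = 268, r_1 = 20, x1_2 = 40, y1_2 = 72, cx_3 = 208, cy_3 = 240, r_3 = 20, cx_4 = 352, cy_4 = 88, r_4 = 40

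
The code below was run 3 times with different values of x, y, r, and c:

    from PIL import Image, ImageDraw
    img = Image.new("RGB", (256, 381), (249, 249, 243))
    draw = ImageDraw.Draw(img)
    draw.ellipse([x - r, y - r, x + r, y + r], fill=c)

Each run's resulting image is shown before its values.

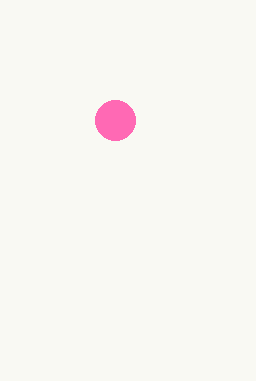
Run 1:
x = 115; y = 120; r = 20; c = 'hotpink'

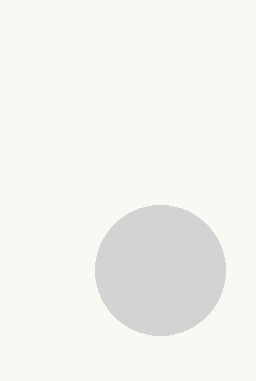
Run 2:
x = 160; y = 270; r = 65; c = 'lightgray'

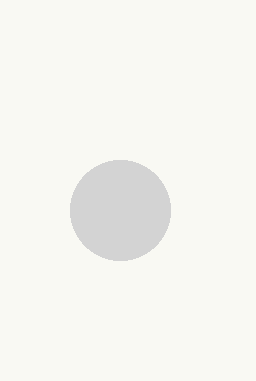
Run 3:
x = 120, y = 210, r = 50, c = 'lightgray'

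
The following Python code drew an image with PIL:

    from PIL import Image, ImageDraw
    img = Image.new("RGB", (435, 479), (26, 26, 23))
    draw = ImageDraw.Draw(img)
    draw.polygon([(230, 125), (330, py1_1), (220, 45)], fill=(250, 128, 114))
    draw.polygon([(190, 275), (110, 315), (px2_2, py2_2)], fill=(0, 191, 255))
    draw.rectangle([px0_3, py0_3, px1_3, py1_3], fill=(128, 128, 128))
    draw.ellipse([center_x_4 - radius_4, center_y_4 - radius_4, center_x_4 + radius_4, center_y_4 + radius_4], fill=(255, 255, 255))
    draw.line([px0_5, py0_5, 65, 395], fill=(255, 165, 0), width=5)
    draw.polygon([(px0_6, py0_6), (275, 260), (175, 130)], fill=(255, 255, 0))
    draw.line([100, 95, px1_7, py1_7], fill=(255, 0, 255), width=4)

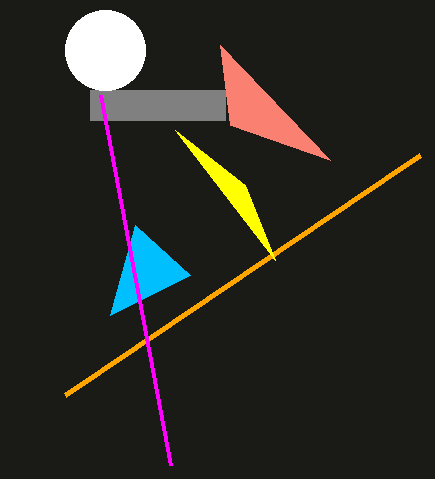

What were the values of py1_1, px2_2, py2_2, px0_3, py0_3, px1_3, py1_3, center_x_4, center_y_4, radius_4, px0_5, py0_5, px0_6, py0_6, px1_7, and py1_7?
py1_1 = 160; px2_2 = 135; py2_2 = 225; px0_3 = 90; py0_3 = 90; px1_3 = 225; py1_3 = 120; center_x_4 = 105; center_y_4 = 50; radius_4 = 40; px0_5 = 420; py0_5 = 155; px0_6 = 245; py0_6 = 185; px1_7 = 170; py1_7 = 465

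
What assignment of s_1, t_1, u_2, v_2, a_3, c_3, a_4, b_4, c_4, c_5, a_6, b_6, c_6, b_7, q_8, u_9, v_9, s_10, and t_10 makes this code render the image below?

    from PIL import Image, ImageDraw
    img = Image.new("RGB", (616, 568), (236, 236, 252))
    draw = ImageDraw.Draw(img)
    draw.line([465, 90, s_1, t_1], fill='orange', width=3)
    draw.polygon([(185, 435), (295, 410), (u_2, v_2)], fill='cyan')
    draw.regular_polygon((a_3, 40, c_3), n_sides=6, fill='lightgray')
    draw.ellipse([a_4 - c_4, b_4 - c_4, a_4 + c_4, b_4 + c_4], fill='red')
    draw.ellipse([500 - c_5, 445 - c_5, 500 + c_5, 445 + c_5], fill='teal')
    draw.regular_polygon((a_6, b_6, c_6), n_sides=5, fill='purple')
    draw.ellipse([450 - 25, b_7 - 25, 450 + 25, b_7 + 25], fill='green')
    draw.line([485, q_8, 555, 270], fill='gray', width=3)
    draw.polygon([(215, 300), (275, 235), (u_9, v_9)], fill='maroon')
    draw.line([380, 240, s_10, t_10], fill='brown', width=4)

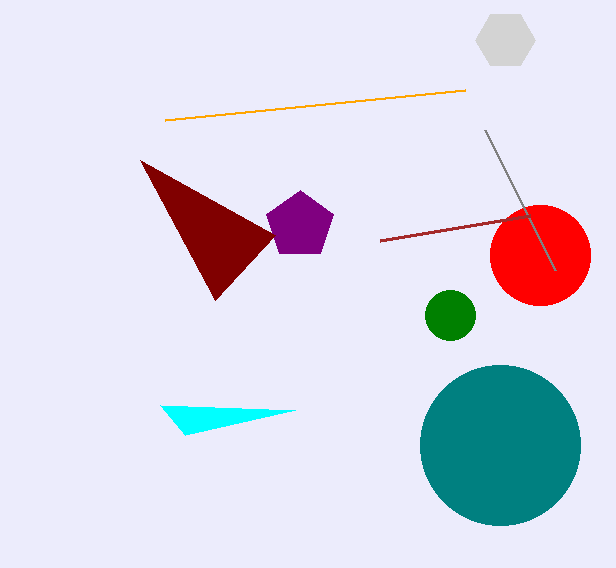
s_1 = 165, t_1 = 120, u_2 = 160, v_2 = 405, a_3 = 505, c_3 = 30, a_4 = 540, b_4 = 255, c_4 = 50, c_5 = 80, a_6 = 300, b_6 = 225, c_6 = 35, b_7 = 315, q_8 = 130, u_9 = 140, v_9 = 160, s_10 = 530, t_10 = 215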